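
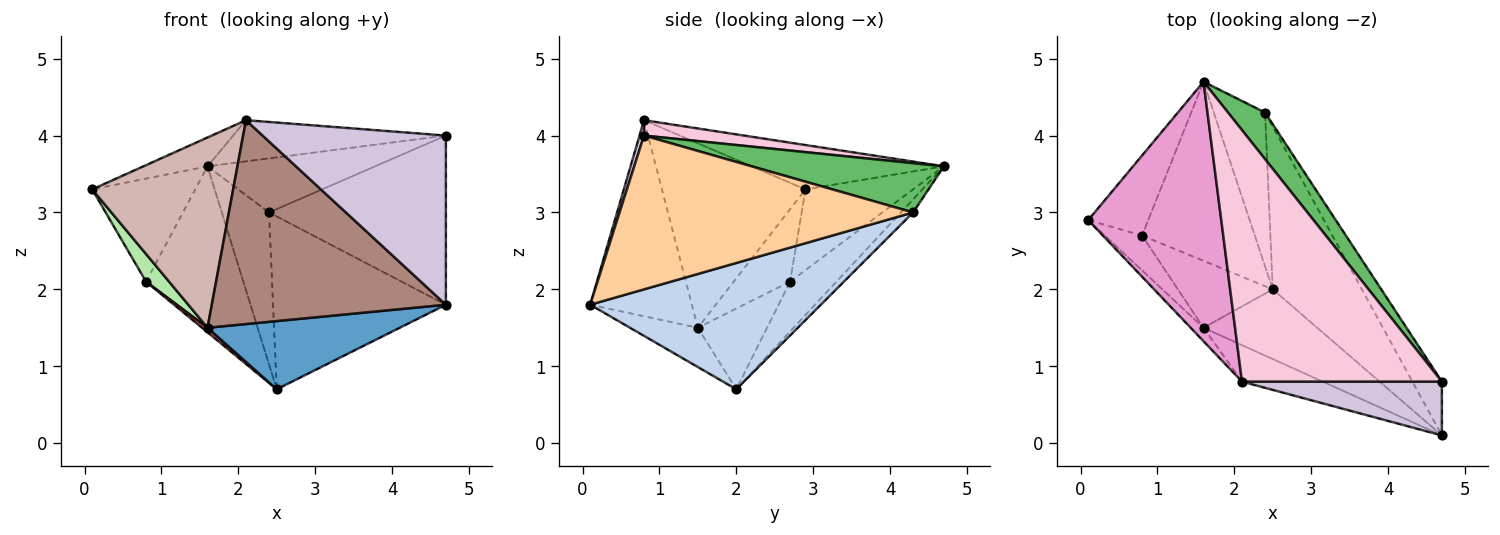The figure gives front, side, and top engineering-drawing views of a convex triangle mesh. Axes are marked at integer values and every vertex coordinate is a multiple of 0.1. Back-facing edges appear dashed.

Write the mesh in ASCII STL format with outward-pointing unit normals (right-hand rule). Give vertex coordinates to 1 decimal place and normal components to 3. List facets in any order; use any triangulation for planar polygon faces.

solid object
 facet normal -0.240 -0.679 -0.694
  outer loop
   vertex 1.6 1.5 1.5
   vertex 2.5 2.0 0.7
   vertex 4.7 0.1 1.8
  endloop
 endfacet
 facet normal 0.697 0.522 -0.492
  outer loop
   vertex 2.4 4.3 3.0
   vertex 4.7 0.1 1.8
   vertex 2.5 2.0 0.7
  endloop
 endfacet
 facet normal -0.179 0.692 -0.700
  outer loop
   vertex 2.4 4.3 3.0
   vertex 2.5 2.0 0.7
   vertex 1.6 4.7 3.6
  endloop
 endfacet
 facet normal 0.845 0.509 -0.162
  outer loop
   vertex 2.4 4.3 3.0
   vertex 4.7 0.8 4.0
   vertex 4.7 0.1 1.8
  endloop
 endfacet
 facet normal 0.656 0.572 0.493
  outer loop
   vertex 2.4 4.3 3.0
   vertex 1.6 4.7 3.6
   vertex 4.7 0.8 4.0
  endloop
 endfacet
 facet normal -0.835 -0.342 -0.430
  outer loop
   vertex 0.8 2.7 2.1
   vertex 1.6 1.5 1.5
   vertex 0.1 2.9 3.3
  endloop
 endfacet
 facet normal -0.647 -0.051 -0.760
  outer loop
   vertex 0.8 2.7 2.1
   vertex 2.5 2.0 0.7
   vertex 1.6 1.5 1.5
  endloop
 endfacet
 facet normal -0.637 0.609 -0.473
  outer loop
   vertex 0.8 2.7 2.1
   vertex 0.1 2.9 3.3
   vertex 1.6 4.7 3.6
  endloop
 endfacet
 facet normal -0.308 0.647 -0.698
  outer loop
   vertex 0.8 2.7 2.1
   vertex 1.6 4.7 3.6
   vertex 2.5 2.0 0.7
  endloop
 endfacet
 facet normal 0.023 -0.953 0.303
  outer loop
   vertex 2.1 0.8 4.2
   vertex 4.7 0.1 1.8
   vertex 4.7 0.8 4.0
  endloop
 endfacet
 facet normal -0.393 -0.905 -0.162
  outer loop
   vertex 2.1 0.8 4.2
   vertex 1.6 1.5 1.5
   vertex 4.7 0.1 1.8
  endloop
 endfacet
 facet normal -0.713 -0.700 -0.049
  outer loop
   vertex 2.1 0.8 4.2
   vertex 0.1 2.9 3.3
   vertex 1.6 1.5 1.5
  endloop
 endfacet
 facet normal -0.314 0.105 0.943
  outer loop
   vertex 2.1 0.8 4.2
   vertex 1.6 4.7 3.6
   vertex 0.1 2.9 3.3
  endloop
 endfacet
 facet normal 0.076 0.161 0.984
  outer loop
   vertex 2.1 0.8 4.2
   vertex 4.7 0.8 4.0
   vertex 1.6 4.7 3.6
  endloop
 endfacet
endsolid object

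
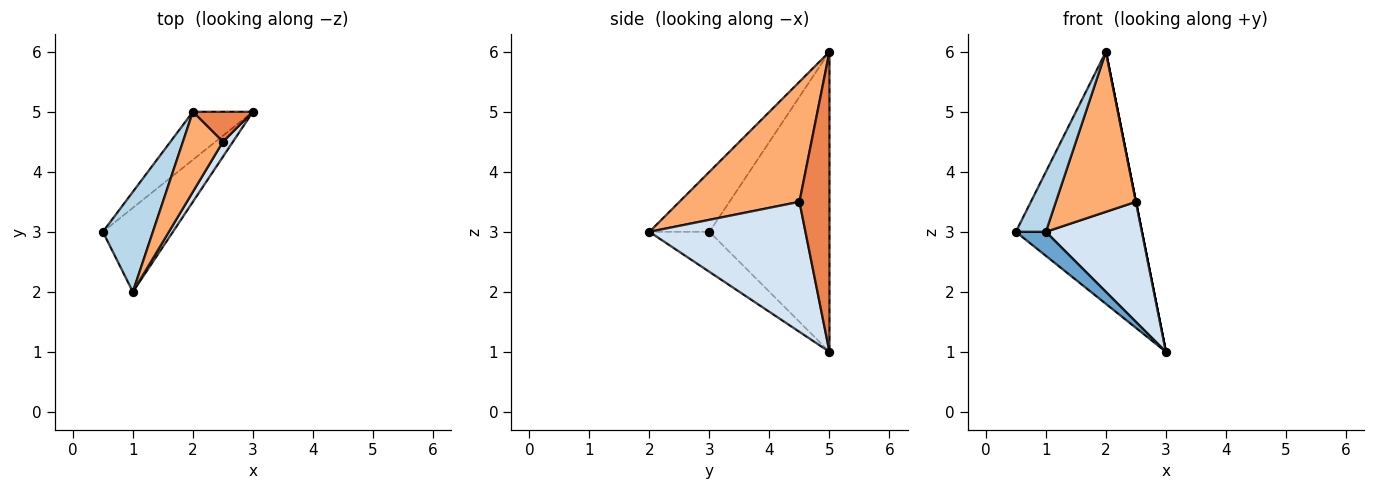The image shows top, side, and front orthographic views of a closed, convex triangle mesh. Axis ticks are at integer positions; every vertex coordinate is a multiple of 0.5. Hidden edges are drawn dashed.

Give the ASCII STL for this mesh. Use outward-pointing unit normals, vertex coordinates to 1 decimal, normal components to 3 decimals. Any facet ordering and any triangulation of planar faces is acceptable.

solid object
 facet normal -0.482 -0.241 -0.843
  outer loop
   vertex 1.0 2.0 3.0
   vertex 0.5 3.0 3.0
   vertex 3.0 5.0 1.0
  endloop
 endfacet
 facet normal -0.683 0.717 -0.137
  outer loop
   vertex 2.0 5.0 6.0
   vertex 3.0 5.0 1.0
   vertex 0.5 3.0 3.0
  endloop
 endfacet
 facet normal -0.717 -0.359 0.598
  outer loop
   vertex 2.0 5.0 6.0
   vertex 0.5 3.0 3.0
   vertex 1.0 2.0 3.0
  endloop
 endfacet
 facet normal 0.850 -0.523 0.065
  outer loop
   vertex 2.5 4.5 3.5
   vertex 1.0 2.0 3.0
   vertex 3.0 5.0 1.0
  endloop
 endfacet
 facet normal 0.981 0.000 0.196
  outer loop
   vertex 2.5 4.5 3.5
   vertex 3.0 5.0 1.0
   vertex 2.0 5.0 6.0
  endloop
 endfacet
 facet normal 0.802 -0.535 0.267
  outer loop
   vertex 2.5 4.5 3.5
   vertex 2.0 5.0 6.0
   vertex 1.0 2.0 3.0
  endloop
 endfacet
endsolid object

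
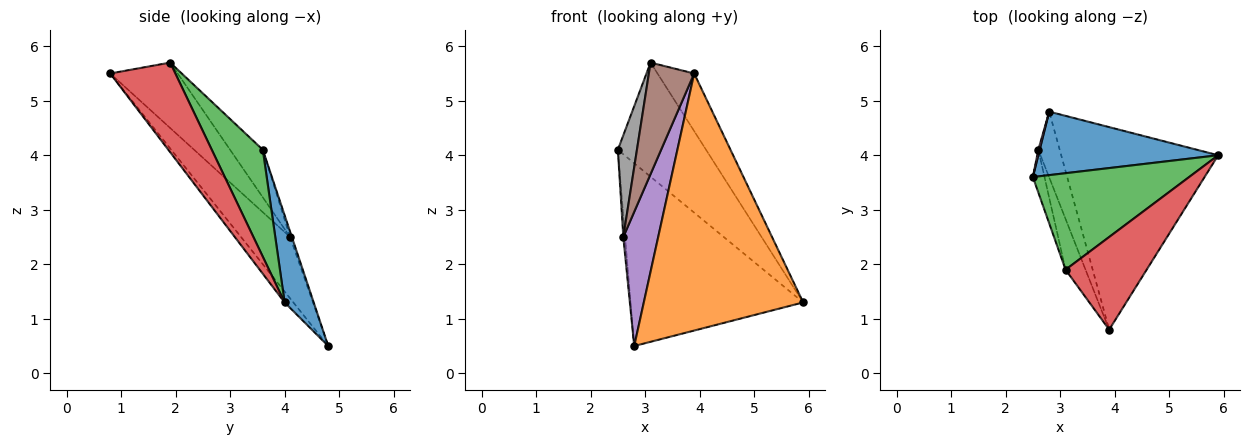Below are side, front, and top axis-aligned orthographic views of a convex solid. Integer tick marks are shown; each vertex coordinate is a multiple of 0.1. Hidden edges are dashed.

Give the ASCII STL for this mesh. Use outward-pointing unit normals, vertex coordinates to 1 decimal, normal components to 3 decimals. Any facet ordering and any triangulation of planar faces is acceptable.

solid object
 facet normal 0.157 0.933 0.324
  outer loop
   vertex 2.8 4.8 0.5
   vertex 2.5 3.6 4.1
   vertex 5.9 4.0 1.3
  endloop
 endfacet
 facet normal -0.043 -0.785 -0.618
  outer loop
   vertex 2.8 4.8 0.5
   vertex 5.9 4.0 1.3
   vertex 3.9 0.8 5.5
  endloop
 endfacet
 facet normal 0.404 0.698 0.591
  outer loop
   vertex 3.1 1.9 5.7
   vertex 5.9 4.0 1.3
   vertex 2.5 3.6 4.1
  endloop
 endfacet
 facet normal 0.684 0.385 0.619
  outer loop
   vertex 3.1 1.9 5.7
   vertex 3.9 0.8 5.5
   vertex 5.9 4.0 1.3
  endloop
 endfacet
 facet normal -0.784 -0.557 -0.273
  outer loop
   vertex 2.6 4.1 2.5
   vertex 2.8 4.8 0.5
   vertex 3.9 0.8 5.5
  endloop
 endfacet
 facet normal -0.805 -0.540 -0.246
  outer loop
   vertex 2.6 4.1 2.5
   vertex 3.9 0.8 5.5
   vertex 3.1 1.9 5.7
  endloop
 endfacet
 facet normal -0.696 0.696 0.174
  outer loop
   vertex 2.6 4.1 2.5
   vertex 2.5 3.6 4.1
   vertex 2.8 4.8 0.5
  endloop
 endfacet
 facet normal -0.845 -0.493 -0.207
  outer loop
   vertex 2.6 4.1 2.5
   vertex 3.1 1.9 5.7
   vertex 2.5 3.6 4.1
  endloop
 endfacet
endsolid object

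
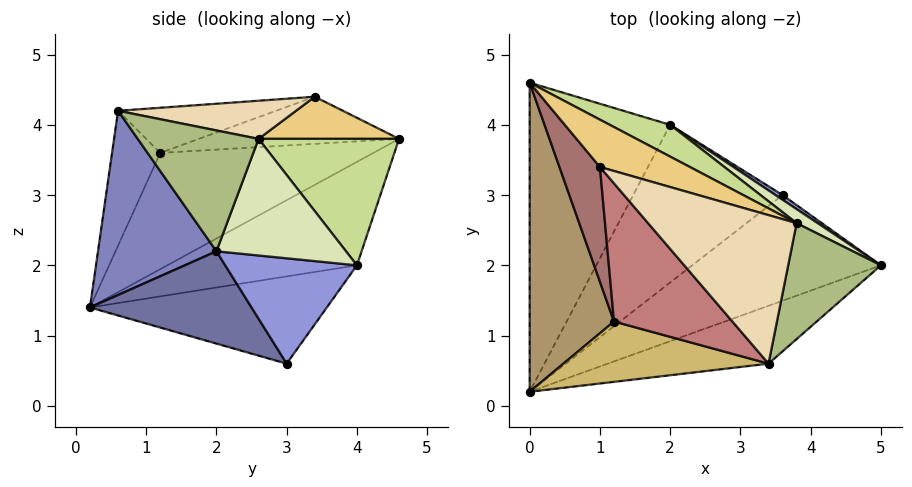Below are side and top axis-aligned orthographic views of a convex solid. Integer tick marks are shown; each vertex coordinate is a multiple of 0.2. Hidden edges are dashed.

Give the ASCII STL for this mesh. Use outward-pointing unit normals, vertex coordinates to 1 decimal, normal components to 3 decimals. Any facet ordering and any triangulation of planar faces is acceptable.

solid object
 facet normal 0.340 -0.635 -0.694
  outer loop
   vertex 3.6 3.0 0.6
   vertex 5.0 2.0 2.2
   vertex 0.0 0.2 1.4
  endloop
 endfacet
 facet normal 0.366 -0.874 -0.319
  outer loop
   vertex 3.4 0.6 4.2
   vertex 0.0 0.2 1.4
   vertex 5.0 2.0 2.2
  endloop
 endfacet
 facet normal 0.553 0.833 0.037
  outer loop
   vertex 2.0 4.0 2.0
   vertex 5.0 2.0 2.2
   vertex 3.6 3.0 0.6
  endloop
 endfacet
 facet normal -0.543 0.402 -0.737
  outer loop
   vertex 2.0 4.0 2.0
   vertex 0.0 0.2 1.4
   vertex 0.0 4.6 3.8
  endloop
 endfacet
 facet normal -0.468 0.373 -0.801
  outer loop
   vertex 2.0 4.0 2.0
   vertex 3.6 3.0 0.6
   vertex 0.0 0.2 1.4
  endloop
 endfacet
 facet normal 0.793 -0.037 0.608
  outer loop
   vertex 3.8 2.6 3.8
   vertex 3.4 0.6 4.2
   vertex 5.0 2.0 2.2
  endloop
 endfacet
 facet normal 0.455 0.864 0.217
  outer loop
   vertex 3.8 2.6 3.8
   vertex 2.0 4.0 2.0
   vertex 0.0 4.6 3.8
  endloop
 endfacet
 facet normal 0.547 0.831 0.099
  outer loop
   vertex 3.8 2.6 3.8
   vertex 5.0 2.0 2.2
   vertex 2.0 4.0 2.0
  endloop
 endfacet
 facet normal -0.771 -0.305 0.559
  outer loop
   vertex 1.2 1.2 3.6
   vertex 0.0 4.6 3.8
   vertex 0.0 0.2 1.4
  endloop
 endfacet
 facet normal -0.355 -0.763 0.540
  outer loop
   vertex 1.2 1.2 3.6
   vertex 0.0 0.2 1.4
   vertex 3.4 0.6 4.2
  endloop
 endfacet
 facet normal 0.330 0.628 0.705
  outer loop
   vertex 1.0 3.4 4.4
   vertex 3.8 2.6 3.8
   vertex 0.0 4.6 3.8
  endloop
 endfacet
 facet normal 0.246 0.143 0.959
  outer loop
   vertex 1.0 3.4 4.4
   vertex 3.4 0.6 4.2
   vertex 3.8 2.6 3.8
  endloop
 endfacet
 facet normal -0.725 -0.293 0.623
  outer loop
   vertex 1.0 3.4 4.4
   vertex 0.0 4.6 3.8
   vertex 1.2 1.2 3.6
  endloop
 endfacet
 facet normal -0.334 -0.349 0.876
  outer loop
   vertex 1.0 3.4 4.4
   vertex 1.2 1.2 3.6
   vertex 3.4 0.6 4.2
  endloop
 endfacet
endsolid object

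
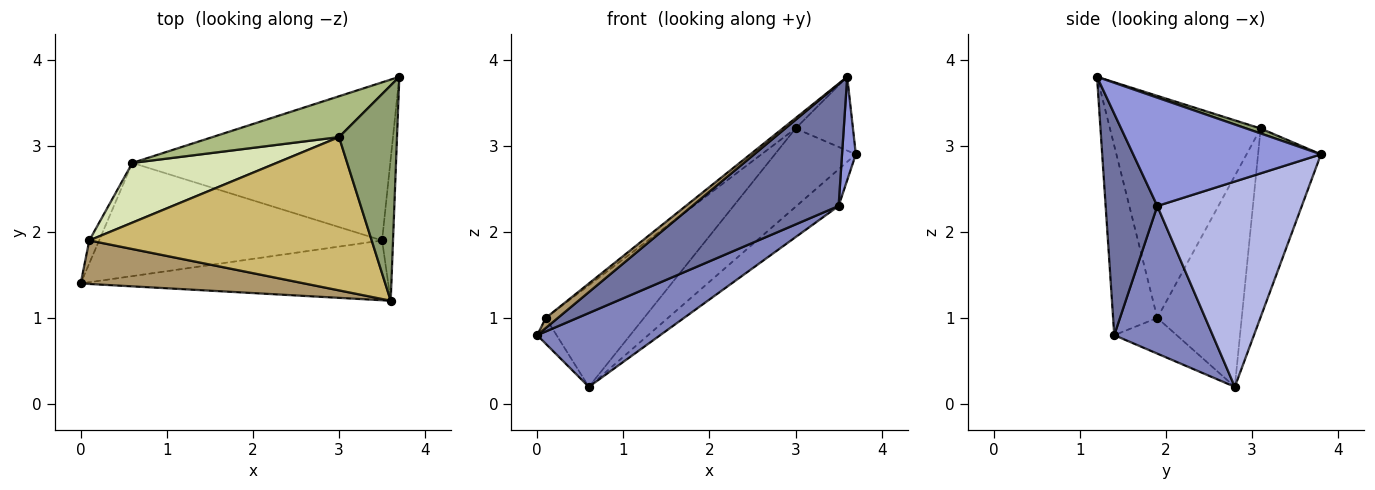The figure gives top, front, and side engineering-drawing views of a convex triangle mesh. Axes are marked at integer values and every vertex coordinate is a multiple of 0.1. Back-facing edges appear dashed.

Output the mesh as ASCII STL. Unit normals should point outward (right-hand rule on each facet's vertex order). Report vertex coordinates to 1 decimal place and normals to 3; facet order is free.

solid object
 facet normal 0.302 -0.856 -0.420
  outer loop
   vertex 3.5 1.9 2.3
   vertex 3.6 1.2 3.8
   vertex 0.0 1.4 0.8
  endloop
 endfacet
 facet normal 0.400 -0.501 -0.768
  outer loop
   vertex 3.5 1.9 2.3
   vertex 0.0 1.4 0.8
   vertex 0.6 2.8 0.2
  endloop
 endfacet
 facet normal 0.992 -0.073 -0.100
  outer loop
   vertex 3.5 1.9 2.3
   vertex 3.7 3.8 2.9
   vertex 3.6 1.2 3.8
  endloop
 endfacet
 facet normal 0.613 0.179 -0.770
  outer loop
   vertex 3.5 1.9 2.3
   vertex 0.6 2.8 0.2
   vertex 3.7 3.8 2.9
  endloop
 endfacet
 facet normal 0.081 0.323 0.943
  outer loop
   vertex 3.0 3.1 3.2
   vertex 3.6 1.2 3.8
   vertex 3.7 3.8 2.9
  endloop
 endfacet
 facet normal -0.567 0.730 0.381
  outer loop
   vertex 3.0 3.1 3.2
   vertex 3.7 3.8 2.9
   vertex 0.6 2.8 0.2
  endloop
 endfacet
 facet normal -0.924 0.287 -0.255
  outer loop
   vertex 0.1 1.9 1.0
   vertex 0.6 2.8 0.2
   vertex 0.0 1.4 0.8
  endloop
 endfacet
 facet normal -0.595 0.693 0.407
  outer loop
   vertex 0.1 1.9 1.0
   vertex 3.0 3.1 3.2
   vertex 0.6 2.8 0.2
  endloop
 endfacet
 facet normal -0.636 -0.173 0.752
  outer loop
   vertex 0.1 1.9 1.0
   vertex 0.0 1.4 0.8
   vertex 3.6 1.2 3.8
  endloop
 endfacet
 facet normal -0.617 0.053 0.785
  outer loop
   vertex 0.1 1.9 1.0
   vertex 3.6 1.2 3.8
   vertex 3.0 3.1 3.2
  endloop
 endfacet
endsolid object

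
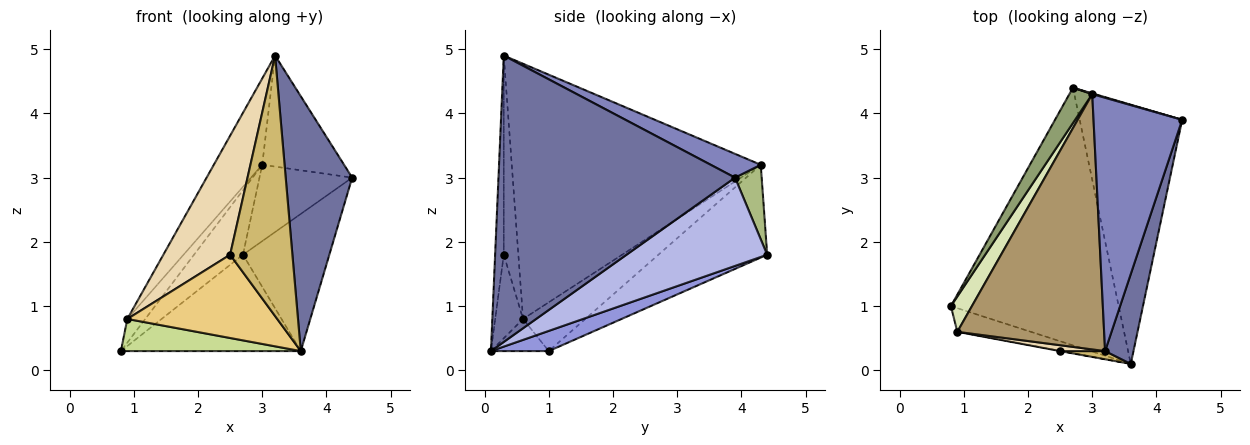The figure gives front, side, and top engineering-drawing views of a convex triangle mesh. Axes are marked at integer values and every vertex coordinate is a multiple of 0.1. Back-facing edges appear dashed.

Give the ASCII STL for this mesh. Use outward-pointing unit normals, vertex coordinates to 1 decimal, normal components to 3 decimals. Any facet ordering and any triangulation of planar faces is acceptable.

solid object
 facet normal 0.958 -0.269 0.095
  outer loop
   vertex 3.2 0.3 4.9
   vertex 3.6 0.1 0.3
   vertex 4.4 3.9 3.0
  endloop
 endfacet
 facet normal 0.238 0.390 0.889
  outer loop
   vertex 3.0 4.3 3.2
   vertex 3.2 0.3 4.9
   vertex 4.4 3.9 3.0
  endloop
 endfacet
 facet normal 0.112 0.348 -0.931
  outer loop
   vertex 2.7 4.4 1.8
   vertex 3.6 0.1 0.3
   vertex 0.8 1.0 0.3
  endloop
 endfacet
 facet normal 0.606 0.372 -0.703
  outer loop
   vertex 2.7 4.4 1.8
   vertex 4.4 3.9 3.0
   vertex 3.6 0.1 0.3
  endloop
 endfacet
 facet normal -0.890 0.400 0.219
  outer loop
   vertex 2.7 4.4 1.8
   vertex 0.8 1.0 0.3
   vertex 3.0 4.3 3.2
  endloop
 endfacet
 facet normal 0.276 0.961 0.010
  outer loop
   vertex 2.7 4.4 1.8
   vertex 3.0 4.3 3.2
   vertex 4.4 3.9 3.0
  endloop
 endfacet
 facet normal -0.251 -0.780 -0.574
  outer loop
   vertex 0.9 0.6 0.8
   vertex 0.8 1.0 0.3
   vertex 3.6 0.1 0.3
  endloop
 endfacet
 facet normal -0.888 0.256 0.382
  outer loop
   vertex 0.9 0.6 0.8
   vertex 3.0 4.3 3.2
   vertex 0.8 1.0 0.3
  endloop
 endfacet
 facet normal -0.855 0.166 0.492
  outer loop
   vertex 0.9 0.6 0.8
   vertex 3.2 0.3 4.9
   vertex 3.0 4.3 3.2
  endloop
 endfacet
 facet normal -0.138 -0.990 0.031
  outer loop
   vertex 2.5 0.3 1.8
   vertex 3.6 0.1 0.3
   vertex 3.2 0.3 4.9
  endloop
 endfacet
 facet normal -0.183 -0.983 -0.003
  outer loop
   vertex 2.5 0.3 1.8
   vertex 0.9 0.6 0.8
   vertex 3.6 0.1 0.3
  endloop
 endfacet
 facet normal -0.213 -0.976 0.048
  outer loop
   vertex 2.5 0.3 1.8
   vertex 3.2 0.3 4.9
   vertex 0.9 0.6 0.8
  endloop
 endfacet
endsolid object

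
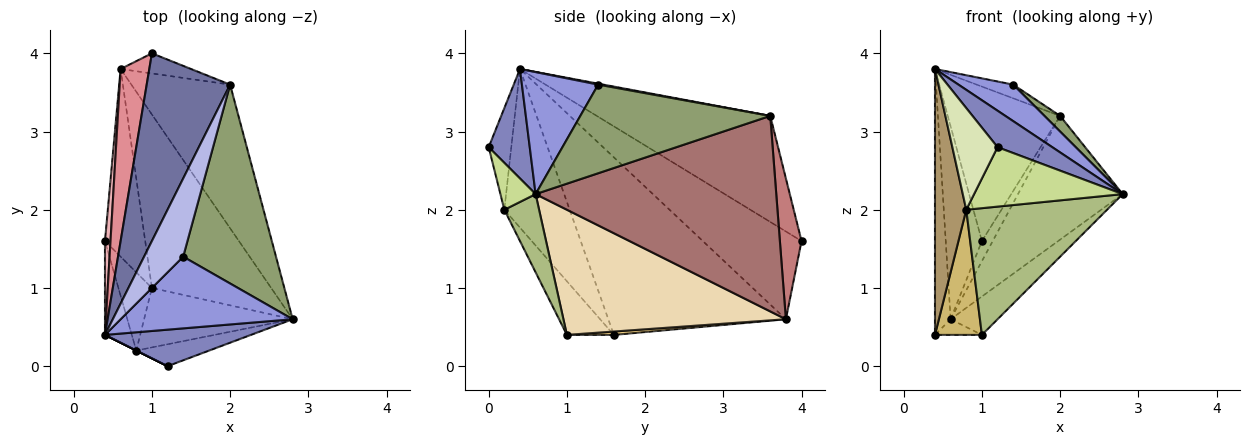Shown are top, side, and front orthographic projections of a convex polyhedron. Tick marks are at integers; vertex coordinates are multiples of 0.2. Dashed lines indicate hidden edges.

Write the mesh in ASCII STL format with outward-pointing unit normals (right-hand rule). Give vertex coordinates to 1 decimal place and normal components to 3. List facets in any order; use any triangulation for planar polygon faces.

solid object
 facet normal -0.700 0.454 0.551
  outer loop
   vertex 2.0 3.6 3.2
   vertex 1.0 4.0 1.6
   vertex 0.4 0.4 3.8
  endloop
 endfacet
 facet normal 0.469 -0.625 0.625
  outer loop
   vertex 1.2 0.0 2.8
   vertex 2.8 0.6 2.2
   vertex 0.4 0.4 3.8
  endloop
 endfacet
 facet normal 0.534 -0.384 0.753
  outer loop
   vertex 1.4 1.4 3.6
   vertex 0.4 0.4 3.8
   vertex 2.8 0.6 2.2
  endloop
 endfacet
 facet normal 0.025 0.172 0.985
  outer loop
   vertex 1.4 1.4 3.6
   vertex 2.0 3.6 3.2
   vertex 0.4 0.4 3.8
  endloop
 endfacet
 facet normal 0.690 -0.057 0.722
  outer loop
   vertex 1.4 1.4 3.6
   vertex 2.8 0.6 2.2
   vertex 2.0 3.6 3.2
  endloop
 endfacet
 facet normal 0.218 -0.884 -0.414
  outer loop
   vertex 0.8 0.2 2.0
   vertex 1.0 1.0 0.4
   vertex 2.8 0.6 2.2
  endloop
 endfacet
 facet normal 0.217 -0.916 -0.337
  outer loop
   vertex 0.8 0.2 2.0
   vertex 2.8 0.6 2.2
   vertex 1.2 0.0 2.8
  endloop
 endfacet
 facet normal -0.447 -0.894 0.000
  outer loop
   vertex 0.8 0.2 2.0
   vertex 1.2 0.0 2.8
   vertex 0.4 0.4 3.8
  endloop
 endfacet
 facet normal -0.892 -0.427 -0.151
  outer loop
   vertex 0.8 0.2 2.0
   vertex 0.4 0.4 3.8
   vertex 0.4 1.6 0.4
  endloop
 endfacet
 facet normal -0.647 -0.647 -0.404
  outer loop
   vertex 0.8 0.2 2.0
   vertex 0.4 1.6 0.4
   vertex 1.0 1.0 0.4
  endloop
 endfacet
 facet normal 0.083 0.083 -0.993
  outer loop
   vertex 0.6 3.8 0.6
   vertex 1.0 1.0 0.4
   vertex 0.4 1.6 0.4
  endloop
 endfacet
 facet normal 0.716 0.151 -0.682
  outer loop
   vertex 0.6 3.8 0.6
   vertex 2.8 0.6 2.2
   vertex 1.0 1.0 0.4
  endloop
 endfacet
 facet normal 0.832 0.362 -0.420
  outer loop
   vertex 0.6 3.8 0.6
   vertex 2.0 3.6 3.2
   vertex 2.8 0.6 2.2
  endloop
 endfacet
 facet normal 0.816 0.408 -0.408
  outer loop
   vertex 0.6 3.8 0.6
   vertex 1.0 4.0 1.6
   vertex 2.0 3.6 3.2
  endloop
 endfacet
 facet normal -0.898 0.329 0.293
  outer loop
   vertex 0.6 3.8 0.6
   vertex 0.4 0.4 3.8
   vertex 1.0 4.0 1.6
  endloop
 endfacet
 facet normal -0.996 0.088 0.031
  outer loop
   vertex 0.6 3.8 0.6
   vertex 0.4 1.6 0.4
   vertex 0.4 0.4 3.8
  endloop
 endfacet
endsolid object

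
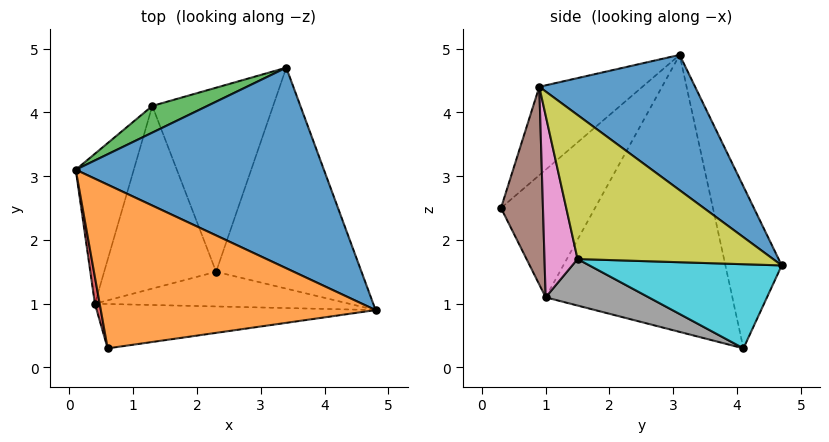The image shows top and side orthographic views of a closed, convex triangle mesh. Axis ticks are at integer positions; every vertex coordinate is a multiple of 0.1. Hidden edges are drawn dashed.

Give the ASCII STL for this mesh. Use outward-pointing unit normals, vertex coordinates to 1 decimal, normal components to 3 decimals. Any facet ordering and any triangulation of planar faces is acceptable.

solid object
 facet normal 0.370 0.636 0.678
  outer loop
   vertex 3.4 4.7 1.6
   vertex 0.1 3.1 4.9
   vertex 4.8 0.9 4.4
  endloop
 endfacet
 facet normal -0.231 -0.657 0.718
  outer loop
   vertex 0.6 0.3 2.5
   vertex 4.8 0.9 4.4
   vertex 0.1 3.1 4.9
  endloop
 endfacet
 facet normal -0.338 0.934 0.115
  outer loop
   vertex 1.3 4.1 0.3
   vertex 0.1 3.1 4.9
   vertex 3.4 4.7 1.6
  endloop
 endfacet
 facet normal -0.978 -0.206 0.037
  outer loop
   vertex 0.4 1.0 1.1
   vertex 0.6 0.3 2.5
   vertex 0.1 3.1 4.9
  endloop
 endfacet
 facet normal -0.954 0.225 -0.200
  outer loop
   vertex 0.4 1.0 1.1
   vertex 0.1 3.1 4.9
   vertex 1.3 4.1 0.3
  endloop
 endfacet
 facet normal 0.326 -0.826 -0.460
  outer loop
   vertex 0.4 1.0 1.1
   vertex 4.8 0.9 4.4
   vertex 0.6 0.3 2.5
  endloop
 endfacet
 facet normal 0.366 -0.777 -0.512
  outer loop
   vertex 2.3 1.5 1.7
   vertex 4.8 0.9 4.4
   vertex 0.4 1.0 1.1
  endloop
 endfacet
 facet normal 0.362 -0.330 -0.872
  outer loop
   vertex 2.3 1.5 1.7
   vertex 0.4 1.0 1.1
   vertex 1.3 4.1 0.3
  endloop
 endfacet
 facet normal 0.680 -0.255 -0.687
  outer loop
   vertex 2.3 1.5 1.7
   vertex 3.4 4.7 1.6
   vertex 4.8 0.9 4.4
  endloop
 endfacet
 facet normal 0.558 -0.217 -0.801
  outer loop
   vertex 2.3 1.5 1.7
   vertex 1.3 4.1 0.3
   vertex 3.4 4.7 1.6
  endloop
 endfacet
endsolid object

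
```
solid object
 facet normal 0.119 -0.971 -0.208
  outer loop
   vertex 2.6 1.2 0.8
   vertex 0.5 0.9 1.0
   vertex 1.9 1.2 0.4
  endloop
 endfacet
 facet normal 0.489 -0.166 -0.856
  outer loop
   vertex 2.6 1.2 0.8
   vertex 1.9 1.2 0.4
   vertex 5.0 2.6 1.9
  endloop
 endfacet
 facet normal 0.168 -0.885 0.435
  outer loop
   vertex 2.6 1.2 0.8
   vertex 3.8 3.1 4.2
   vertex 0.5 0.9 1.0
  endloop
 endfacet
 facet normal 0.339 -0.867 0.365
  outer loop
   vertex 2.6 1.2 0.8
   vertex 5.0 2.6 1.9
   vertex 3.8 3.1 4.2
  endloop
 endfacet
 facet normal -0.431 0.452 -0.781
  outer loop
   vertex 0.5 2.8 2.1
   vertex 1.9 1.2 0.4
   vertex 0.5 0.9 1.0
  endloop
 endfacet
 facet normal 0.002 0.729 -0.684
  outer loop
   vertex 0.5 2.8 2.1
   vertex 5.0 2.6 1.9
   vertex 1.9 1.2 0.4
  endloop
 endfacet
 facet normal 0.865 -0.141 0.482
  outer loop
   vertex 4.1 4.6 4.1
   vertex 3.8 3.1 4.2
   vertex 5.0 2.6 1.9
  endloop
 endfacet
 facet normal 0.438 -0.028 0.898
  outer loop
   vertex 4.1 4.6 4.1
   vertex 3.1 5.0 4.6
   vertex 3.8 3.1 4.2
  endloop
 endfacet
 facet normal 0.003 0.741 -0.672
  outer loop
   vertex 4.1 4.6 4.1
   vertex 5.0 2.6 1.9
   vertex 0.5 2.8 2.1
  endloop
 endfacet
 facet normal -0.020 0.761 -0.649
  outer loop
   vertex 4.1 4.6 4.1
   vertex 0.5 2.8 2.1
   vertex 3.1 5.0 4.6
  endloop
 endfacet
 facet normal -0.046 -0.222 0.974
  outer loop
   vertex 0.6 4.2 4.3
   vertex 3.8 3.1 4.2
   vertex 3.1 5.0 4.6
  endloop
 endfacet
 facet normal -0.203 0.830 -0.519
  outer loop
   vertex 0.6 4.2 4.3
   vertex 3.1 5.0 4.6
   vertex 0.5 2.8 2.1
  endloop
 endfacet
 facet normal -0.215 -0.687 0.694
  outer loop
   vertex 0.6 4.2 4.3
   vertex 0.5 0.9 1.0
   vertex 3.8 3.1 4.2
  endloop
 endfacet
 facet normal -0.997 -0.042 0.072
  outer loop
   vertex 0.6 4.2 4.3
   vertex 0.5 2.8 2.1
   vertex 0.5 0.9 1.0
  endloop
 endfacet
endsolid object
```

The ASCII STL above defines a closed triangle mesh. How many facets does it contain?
14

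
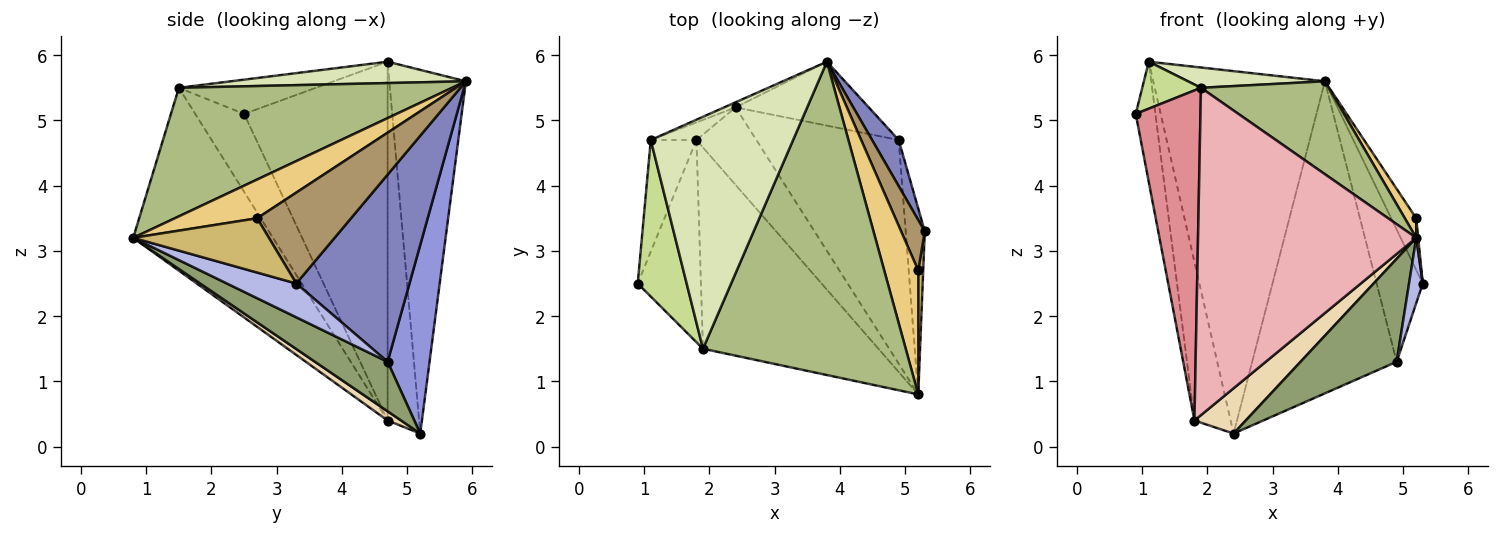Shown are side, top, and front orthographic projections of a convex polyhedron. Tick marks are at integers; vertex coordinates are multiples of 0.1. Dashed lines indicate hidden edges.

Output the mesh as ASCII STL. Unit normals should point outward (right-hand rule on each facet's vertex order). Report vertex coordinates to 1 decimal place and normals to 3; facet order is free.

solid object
 facet normal -0.407 0.913 -0.013
  outer loop
   vertex 1.1 4.7 5.9
   vertex 3.8 5.9 5.6
   vertex 2.4 5.2 0.2
  endloop
 endfacet
 facet normal 0.918 0.374 0.130
  outer loop
   vertex 4.9 4.7 1.3
   vertex 3.8 5.9 5.6
   vertex 5.3 3.3 2.5
  endloop
 endfacet
 facet normal 0.273 0.942 -0.193
  outer loop
   vertex 4.9 4.7 1.3
   vertex 2.4 5.2 0.2
   vertex 3.8 5.9 5.6
  endloop
 endfacet
 facet normal 0.858 -0.170 -0.484
  outer loop
   vertex 4.9 4.7 1.3
   vertex 5.3 3.3 2.5
   vertex 5.2 0.8 3.2
  endloop
 endfacet
 facet normal 0.301 -0.399 -0.866
  outer loop
   vertex 4.9 4.7 1.3
   vertex 5.2 0.8 3.2
   vertex 2.4 5.2 0.2
  endloop
 endfacet
 facet normal 0.519 -0.243 0.819
  outer loop
   vertex 1.9 1.5 5.5
   vertex 5.2 0.8 3.2
   vertex 3.8 5.9 5.6
  endloop
 endfacet
 facet normal -0.557 -0.239 0.796
  outer loop
   vertex 1.9 1.5 5.5
   vertex 1.1 4.7 5.9
   vertex 0.9 2.5 5.1
  endloop
 endfacet
 facet normal 0.148 -0.086 0.985
  outer loop
   vertex 1.9 1.5 5.5
   vertex 3.8 5.9 5.6
   vertex 1.1 4.7 5.9
  endloop
 endfacet
 facet normal 0.937 0.250 0.244
  outer loop
   vertex 5.2 2.7 3.5
   vertex 5.3 3.3 2.5
   vertex 3.8 5.9 5.6
  endloop
 endfacet
 facet normal 0.996 -0.014 0.091
  outer loop
   vertex 5.2 2.7 3.5
   vertex 5.2 0.8 3.2
   vertex 5.3 3.3 2.5
  endloop
 endfacet
 facet normal 0.747 -0.104 0.656
  outer loop
   vertex 5.2 2.7 3.5
   vertex 3.8 5.9 5.6
   vertex 5.2 0.8 3.2
  endloop
 endfacet
 facet normal 0.131 -0.500 -0.856
  outer loop
   vertex 1.8 4.7 0.4
   vertex 2.4 5.2 0.2
   vertex 5.2 0.8 3.2
  endloop
 endfacet
 facet normal -0.983 0.135 -0.125
  outer loop
   vertex 1.8 4.7 0.4
   vertex 0.9 2.5 5.1
   vertex 1.1 4.7 5.9
  endloop
 endfacet
 facet normal -0.654 0.752 -0.083
  outer loop
   vertex 1.8 4.7 0.4
   vertex 1.1 4.7 5.9
   vertex 2.4 5.2 0.2
  endloop
 endfacet
 facet normal -0.541 -0.717 -0.439
  outer loop
   vertex 1.8 4.7 0.4
   vertex 1.9 1.5 5.5
   vertex 0.9 2.5 5.1
  endloop
 endfacet
 facet normal -0.479 -0.748 -0.460
  outer loop
   vertex 1.8 4.7 0.4
   vertex 5.2 0.8 3.2
   vertex 1.9 1.5 5.5
  endloop
 endfacet
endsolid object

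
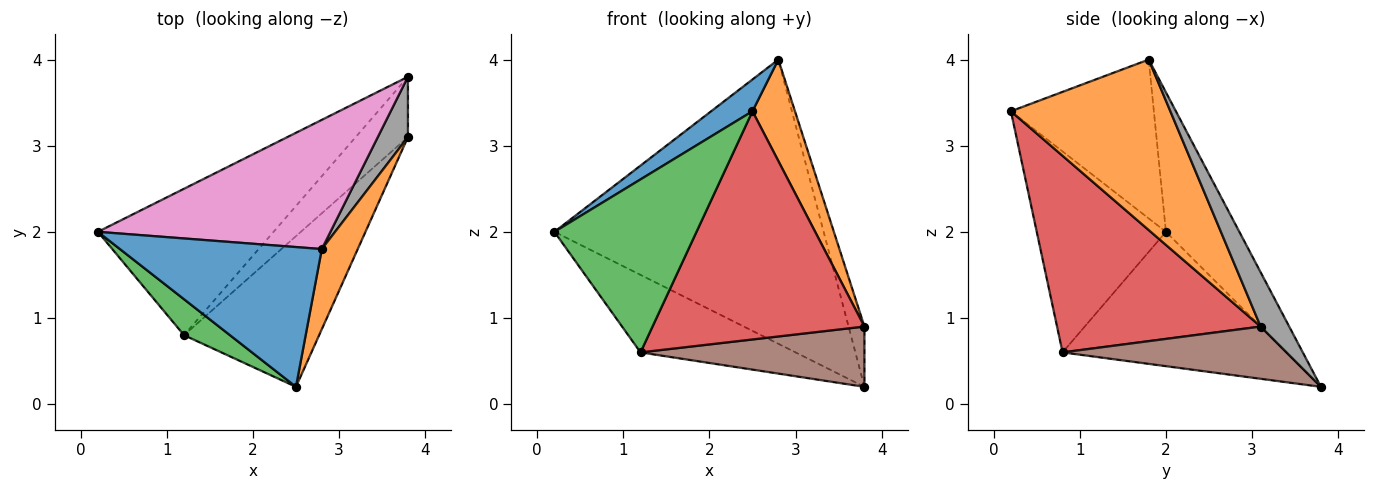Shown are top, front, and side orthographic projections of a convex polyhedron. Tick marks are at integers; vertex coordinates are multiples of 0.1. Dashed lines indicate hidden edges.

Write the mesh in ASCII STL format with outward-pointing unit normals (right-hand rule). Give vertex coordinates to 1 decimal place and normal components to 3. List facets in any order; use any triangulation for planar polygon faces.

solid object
 facet normal -0.609 -0.176 0.774
  outer loop
   vertex 2.8 1.8 4.0
   vertex 0.2 2.0 2.0
   vertex 2.5 0.2 3.4
  endloop
 endfacet
 facet normal 0.947 -0.252 0.200
  outer loop
   vertex 2.8 1.8 4.0
   vertex 2.5 0.2 3.4
   vertex 3.8 3.1 0.9
  endloop
 endfacet
 facet normal -0.665 -0.731 0.152
  outer loop
   vertex 1.2 0.8 0.6
   vertex 2.5 0.2 3.4
   vertex 0.2 2.0 2.0
  endloop
 endfacet
 facet normal 0.626 -0.651 -0.430
  outer loop
   vertex 1.2 0.8 0.6
   vertex 3.8 3.1 0.9
   vertex 2.5 0.2 3.4
  endloop
 endfacet
 facet normal -0.560 0.388 -0.732
  outer loop
   vertex 3.8 3.8 0.2
   vertex 1.2 0.8 0.6
   vertex 0.2 2.0 2.0
  endloop
 endfacet
 facet normal 0.577 -0.577 -0.577
  outer loop
   vertex 3.8 3.8 0.2
   vertex 3.8 3.1 0.9
   vertex 1.2 0.8 0.6
  endloop
 endfacet
 facet normal -0.241 0.884 0.402
  outer loop
   vertex 3.8 3.8 0.2
   vertex 0.2 2.0 2.0
   vertex 2.8 1.8 4.0
  endloop
 endfacet
 facet normal 0.786 0.437 0.437
  outer loop
   vertex 3.8 3.8 0.2
   vertex 2.8 1.8 4.0
   vertex 3.8 3.1 0.9
  endloop
 endfacet
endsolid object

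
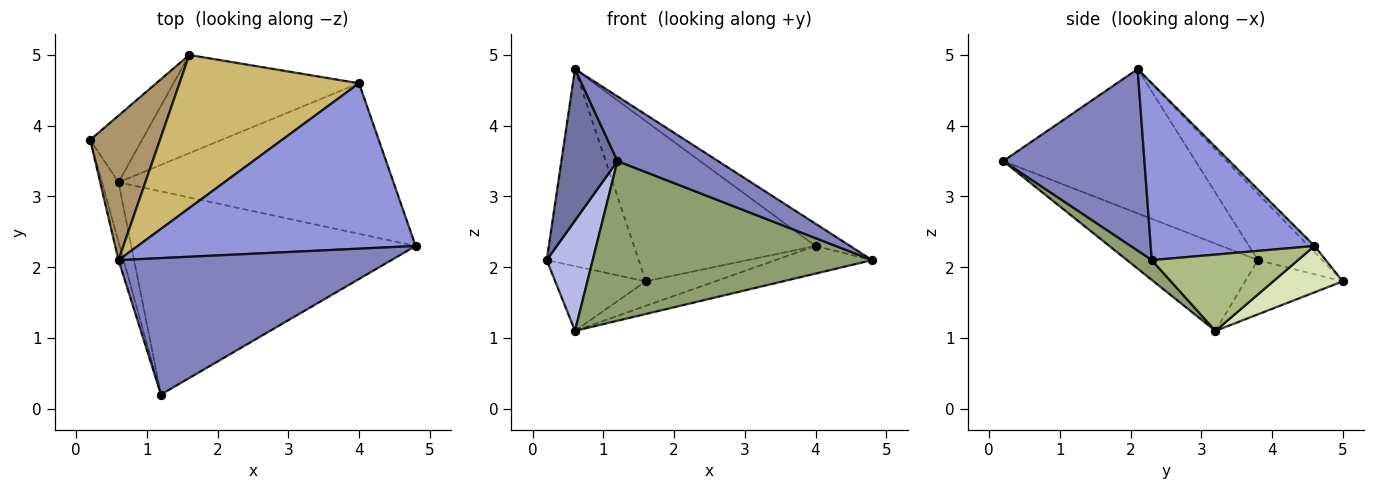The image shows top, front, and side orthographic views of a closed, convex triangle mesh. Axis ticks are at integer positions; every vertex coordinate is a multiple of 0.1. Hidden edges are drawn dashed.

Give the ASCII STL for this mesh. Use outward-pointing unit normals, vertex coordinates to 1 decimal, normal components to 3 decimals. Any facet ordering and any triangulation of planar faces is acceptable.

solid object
 facet normal -0.959 -0.280 -0.034
  outer loop
   vertex 0.6 2.1 4.8
   vertex 0.2 3.8 2.1
   vertex 1.2 0.2 3.5
  endloop
 endfacet
 facet normal 0.515 -0.367 0.774
  outer loop
   vertex 0.6 2.1 4.8
   vertex 1.2 0.2 3.5
   vertex 4.8 2.3 2.1
  endloop
 endfacet
 facet normal 0.534 0.113 0.838
  outer loop
   vertex 4.0 4.6 2.3
   vertex 0.6 2.1 4.8
   vertex 4.8 2.3 2.1
  endloop
 endfacet
 facet normal -0.929 -0.326 -0.176
  outer loop
   vertex 0.6 3.2 1.1
   vertex 1.2 0.2 3.5
   vertex 0.2 3.8 2.1
  endloop
 endfacet
 facet normal 0.055 -0.617 -0.785
  outer loop
   vertex 0.6 3.2 1.1
   vertex 4.8 2.3 2.1
   vertex 1.2 0.2 3.5
  endloop
 endfacet
 facet normal 0.263 0.174 -0.949
  outer loop
   vertex 0.6 3.2 1.1
   vertex 4.0 4.6 2.3
   vertex 4.8 2.3 2.1
  endloop
 endfacet
 facet normal -0.600 0.557 -0.574
  outer loop
   vertex 1.6 5.0 1.8
   vertex 0.6 3.2 1.1
   vertex 0.2 3.8 2.1
  endloop
 endfacet
 facet normal 0.236 0.236 -0.943
  outer loop
   vertex 1.6 5.0 1.8
   vertex 4.0 4.6 2.3
   vertex 0.6 3.2 1.1
  endloop
 endfacet
 facet normal -0.492 0.702 0.515
  outer loop
   vertex 1.6 5.0 1.8
   vertex 0.2 3.8 2.1
   vertex 0.6 2.1 4.8
  endloop
 endfacet
 facet normal -0.023 0.723 0.691
  outer loop
   vertex 1.6 5.0 1.8
   vertex 0.6 2.1 4.8
   vertex 4.0 4.6 2.3
  endloop
 endfacet
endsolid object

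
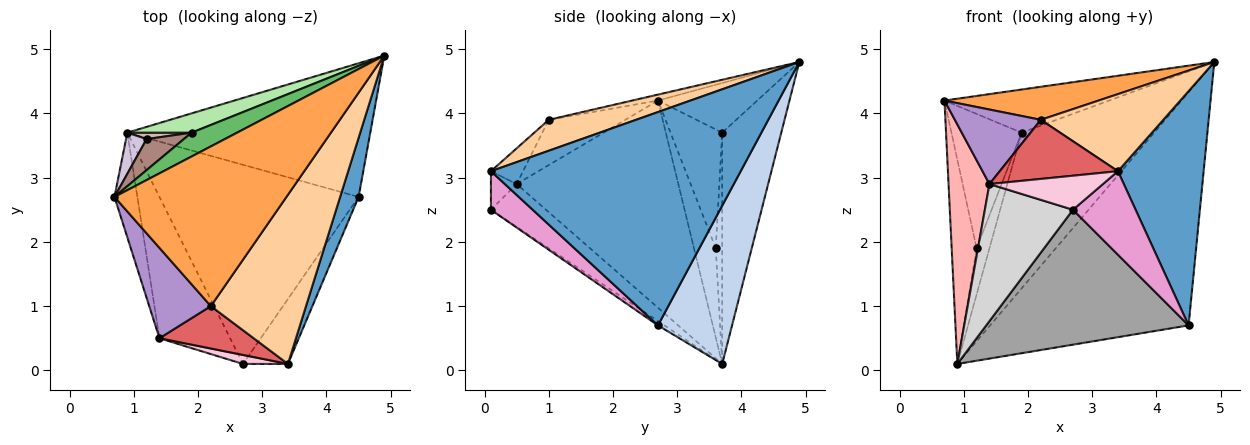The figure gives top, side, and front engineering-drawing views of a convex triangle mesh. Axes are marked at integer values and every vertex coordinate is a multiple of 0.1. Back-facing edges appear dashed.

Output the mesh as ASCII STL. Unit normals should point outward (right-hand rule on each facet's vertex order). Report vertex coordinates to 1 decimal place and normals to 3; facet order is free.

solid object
 facet normal 0.943 -0.323 0.082
  outer loop
   vertex 4.5 2.7 0.7
   vertex 4.9 4.9 4.8
   vertex 3.4 0.1 3.1
  endloop
 endfacet
 facet normal 0.308 0.825 -0.473
  outer loop
   vertex 4.5 2.7 0.7
   vertex 0.9 3.7 0.1
   vertex 4.9 4.9 4.8
  endloop
 endfacet
 facet normal -0.034 -0.202 0.979
  outer loop
   vertex 2.2 1.0 3.9
   vertex 4.9 4.9 4.8
   vertex 0.7 2.7 4.2
  endloop
 endfacet
 facet normal 0.284 -0.398 0.873
  outer loop
   vertex 2.2 1.0 3.9
   vertex 3.4 0.1 3.1
   vertex 4.9 4.9 4.8
  endloop
 endfacet
 facet normal -0.467 0.774 0.428
  outer loop
   vertex 1.9 3.7 3.7
   vertex 0.7 2.7 4.2
   vertex 4.9 4.9 4.8
  endloop
 endfacet
 facet normal -0.404 0.908 0.112
  outer loop
   vertex 1.9 3.7 3.7
   vertex 4.9 4.9 4.8
   vertex 0.9 3.7 0.1
  endloop
 endfacet
 facet normal -0.216 -0.793 0.569
  outer loop
   vertex 1.4 0.5 2.9
   vertex 3.4 0.1 3.1
   vertex 2.2 1.0 3.9
  endloop
 endfacet
 facet normal -0.964 -0.244 -0.106
  outer loop
   vertex 1.4 0.5 2.9
   vertex 0.7 2.7 4.2
   vertex 0.9 3.7 0.1
  endloop
 endfacet
 facet normal -0.493 -0.554 0.671
  outer loop
   vertex 1.4 0.5 2.9
   vertex 2.2 1.0 3.9
   vertex 0.7 2.7 4.2
  endloop
 endfacet
 facet normal -0.651 0.744 0.150
  outer loop
   vertex 1.2 3.6 1.9
   vertex 0.9 3.7 0.1
   vertex 0.7 2.7 4.2
  endloop
 endfacet
 facet normal -0.583 0.791 0.183
  outer loop
   vertex 1.2 3.6 1.9
   vertex 0.7 2.7 4.2
   vertex 1.9 3.7 3.7
  endloop
 endfacet
 facet normal -0.444 0.888 0.123
  outer loop
   vertex 1.2 3.6 1.9
   vertex 1.9 3.7 3.7
   vertex 0.9 3.7 0.1
  endloop
 endfacet
 facet normal 0.466 -0.699 -0.543
  outer loop
   vertex 2.7 0.1 2.5
   vertex 4.5 2.7 0.7
   vertex 3.4 0.1 3.1
  endloop
 endfacet
 facet normal -0.214 -0.944 0.249
  outer loop
   vertex 2.7 0.1 2.5
   vertex 3.4 0.1 3.1
   vertex 1.4 0.5 2.9
  endloop
 endfacet
 facet normal -0.018 -0.561 -0.828
  outer loop
   vertex 2.7 0.1 2.5
   vertex 0.9 3.7 0.1
   vertex 4.5 2.7 0.7
  endloop
 endfacet
 facet normal -0.399 -0.638 -0.658
  outer loop
   vertex 2.7 0.1 2.5
   vertex 1.4 0.5 2.9
   vertex 0.9 3.7 0.1
  endloop
 endfacet
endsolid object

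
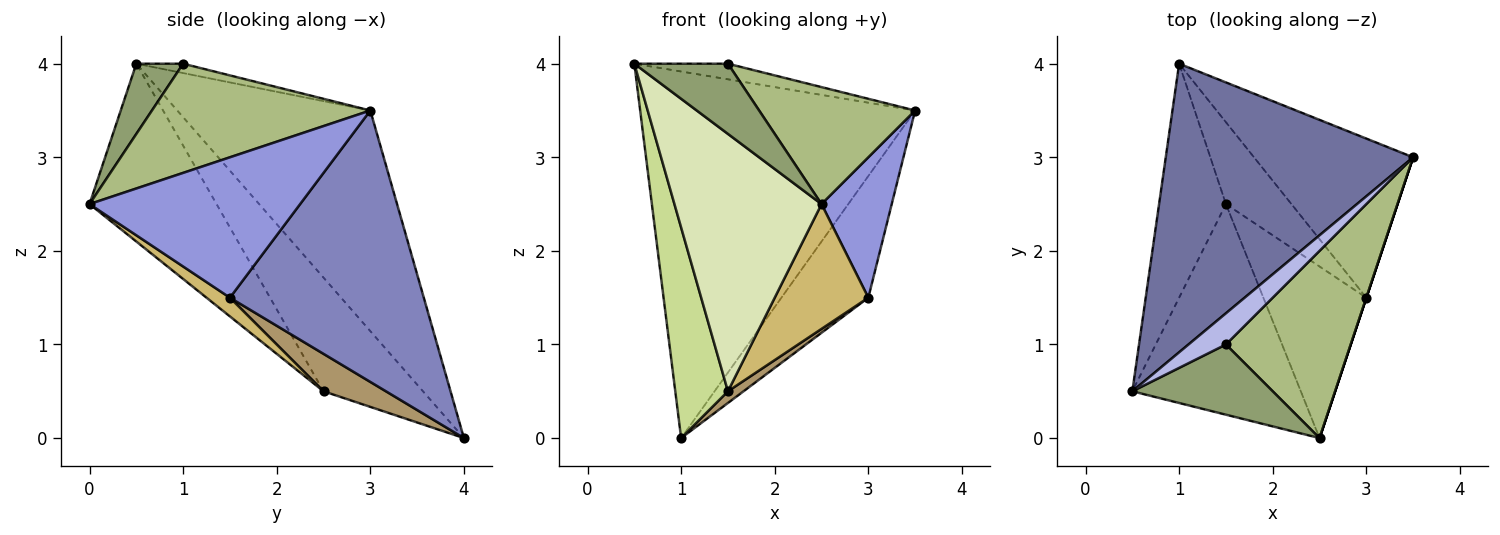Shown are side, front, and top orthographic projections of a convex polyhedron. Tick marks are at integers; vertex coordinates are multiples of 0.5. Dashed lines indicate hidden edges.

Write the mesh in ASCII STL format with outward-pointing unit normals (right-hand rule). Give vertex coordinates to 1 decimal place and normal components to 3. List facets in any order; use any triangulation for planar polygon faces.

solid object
 facet normal -0.483 0.688 0.542
  outer loop
   vertex 1.0 4.0 0.0
   vertex 0.5 0.5 4.0
   vertex 3.5 3.0 3.5
  endloop
 endfacet
 facet normal 0.805 0.361 -0.472
  outer loop
   vertex 3.0 1.5 1.5
   vertex 1.0 4.0 0.0
   vertex 3.5 3.0 3.5
  endloop
 endfacet
 facet normal 0.949 -0.316 0.000
  outer loop
   vertex 3.0 1.5 1.5
   vertex 3.5 3.0 3.5
   vertex 2.5 0.0 2.5
  endloop
 endfacet
 facet normal -0.218 0.436 0.873
  outer loop
   vertex 1.5 1.0 4.0
   vertex 3.5 3.0 3.5
   vertex 0.5 0.5 4.0
  endloop
 endfacet
 facet normal 0.333 -0.667 0.667
  outer loop
   vertex 1.5 1.0 4.0
   vertex 0.5 0.5 4.0
   vertex 2.5 0.0 2.5
  endloop
 endfacet
 facet normal 0.596 -0.426 0.681
  outer loop
   vertex 1.5 1.0 4.0
   vertex 2.5 0.0 2.5
   vertex 3.5 3.0 3.5
  endloop
 endfacet
 facet normal -0.784 -0.415 -0.461
  outer loop
   vertex 1.5 2.5 0.5
   vertex 0.5 0.5 4.0
   vertex 1.0 4.0 0.0
  endloop
 endfacet
 facet normal -0.556 -0.643 -0.526
  outer loop
   vertex 1.5 2.5 0.5
   vertex 2.5 0.0 2.5
   vertex 0.5 0.5 4.0
  endloop
 endfacet
 facet normal 0.492 -0.123 -0.862
  outer loop
   vertex 1.5 2.5 0.5
   vertex 1.0 4.0 0.0
   vertex 3.0 1.5 1.5
  endloop
 endfacet
 facet normal 0.145 -0.582 -0.800
  outer loop
   vertex 1.5 2.5 0.5
   vertex 3.0 1.5 1.5
   vertex 2.5 0.0 2.5
  endloop
 endfacet
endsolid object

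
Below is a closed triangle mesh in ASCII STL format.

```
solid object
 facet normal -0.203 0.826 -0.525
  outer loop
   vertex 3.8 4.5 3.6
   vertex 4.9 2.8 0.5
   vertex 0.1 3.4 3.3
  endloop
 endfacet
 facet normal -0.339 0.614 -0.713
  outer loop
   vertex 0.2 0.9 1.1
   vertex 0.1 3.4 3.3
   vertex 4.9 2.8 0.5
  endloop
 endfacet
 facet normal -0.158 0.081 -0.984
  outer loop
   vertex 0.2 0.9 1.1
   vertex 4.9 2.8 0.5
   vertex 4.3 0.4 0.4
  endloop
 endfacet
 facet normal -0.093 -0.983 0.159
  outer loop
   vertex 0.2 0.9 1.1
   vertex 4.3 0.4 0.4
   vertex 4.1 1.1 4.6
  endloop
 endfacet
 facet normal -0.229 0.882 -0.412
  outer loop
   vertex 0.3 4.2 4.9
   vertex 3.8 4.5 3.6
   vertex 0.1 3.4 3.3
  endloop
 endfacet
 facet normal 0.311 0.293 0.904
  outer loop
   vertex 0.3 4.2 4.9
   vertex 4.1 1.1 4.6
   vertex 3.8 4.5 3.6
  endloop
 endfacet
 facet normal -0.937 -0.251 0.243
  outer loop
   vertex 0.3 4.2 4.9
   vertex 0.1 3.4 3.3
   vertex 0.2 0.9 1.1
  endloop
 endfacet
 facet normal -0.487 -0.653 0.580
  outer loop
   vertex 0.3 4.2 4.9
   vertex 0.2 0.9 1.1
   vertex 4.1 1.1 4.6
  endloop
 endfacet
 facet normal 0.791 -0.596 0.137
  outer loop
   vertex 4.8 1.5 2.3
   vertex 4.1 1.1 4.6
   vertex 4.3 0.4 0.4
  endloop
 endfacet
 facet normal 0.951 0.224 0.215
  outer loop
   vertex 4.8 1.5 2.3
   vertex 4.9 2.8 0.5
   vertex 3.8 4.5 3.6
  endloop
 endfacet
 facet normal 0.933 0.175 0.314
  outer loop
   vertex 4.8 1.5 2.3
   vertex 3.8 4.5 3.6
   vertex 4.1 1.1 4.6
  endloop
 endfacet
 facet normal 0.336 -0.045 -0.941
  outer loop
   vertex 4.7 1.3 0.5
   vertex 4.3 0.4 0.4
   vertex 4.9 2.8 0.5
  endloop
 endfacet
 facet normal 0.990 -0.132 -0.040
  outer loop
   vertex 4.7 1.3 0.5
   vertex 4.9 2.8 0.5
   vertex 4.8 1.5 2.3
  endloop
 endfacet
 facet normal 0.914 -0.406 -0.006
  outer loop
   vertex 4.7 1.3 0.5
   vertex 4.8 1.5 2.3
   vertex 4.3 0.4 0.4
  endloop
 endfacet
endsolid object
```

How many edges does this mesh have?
21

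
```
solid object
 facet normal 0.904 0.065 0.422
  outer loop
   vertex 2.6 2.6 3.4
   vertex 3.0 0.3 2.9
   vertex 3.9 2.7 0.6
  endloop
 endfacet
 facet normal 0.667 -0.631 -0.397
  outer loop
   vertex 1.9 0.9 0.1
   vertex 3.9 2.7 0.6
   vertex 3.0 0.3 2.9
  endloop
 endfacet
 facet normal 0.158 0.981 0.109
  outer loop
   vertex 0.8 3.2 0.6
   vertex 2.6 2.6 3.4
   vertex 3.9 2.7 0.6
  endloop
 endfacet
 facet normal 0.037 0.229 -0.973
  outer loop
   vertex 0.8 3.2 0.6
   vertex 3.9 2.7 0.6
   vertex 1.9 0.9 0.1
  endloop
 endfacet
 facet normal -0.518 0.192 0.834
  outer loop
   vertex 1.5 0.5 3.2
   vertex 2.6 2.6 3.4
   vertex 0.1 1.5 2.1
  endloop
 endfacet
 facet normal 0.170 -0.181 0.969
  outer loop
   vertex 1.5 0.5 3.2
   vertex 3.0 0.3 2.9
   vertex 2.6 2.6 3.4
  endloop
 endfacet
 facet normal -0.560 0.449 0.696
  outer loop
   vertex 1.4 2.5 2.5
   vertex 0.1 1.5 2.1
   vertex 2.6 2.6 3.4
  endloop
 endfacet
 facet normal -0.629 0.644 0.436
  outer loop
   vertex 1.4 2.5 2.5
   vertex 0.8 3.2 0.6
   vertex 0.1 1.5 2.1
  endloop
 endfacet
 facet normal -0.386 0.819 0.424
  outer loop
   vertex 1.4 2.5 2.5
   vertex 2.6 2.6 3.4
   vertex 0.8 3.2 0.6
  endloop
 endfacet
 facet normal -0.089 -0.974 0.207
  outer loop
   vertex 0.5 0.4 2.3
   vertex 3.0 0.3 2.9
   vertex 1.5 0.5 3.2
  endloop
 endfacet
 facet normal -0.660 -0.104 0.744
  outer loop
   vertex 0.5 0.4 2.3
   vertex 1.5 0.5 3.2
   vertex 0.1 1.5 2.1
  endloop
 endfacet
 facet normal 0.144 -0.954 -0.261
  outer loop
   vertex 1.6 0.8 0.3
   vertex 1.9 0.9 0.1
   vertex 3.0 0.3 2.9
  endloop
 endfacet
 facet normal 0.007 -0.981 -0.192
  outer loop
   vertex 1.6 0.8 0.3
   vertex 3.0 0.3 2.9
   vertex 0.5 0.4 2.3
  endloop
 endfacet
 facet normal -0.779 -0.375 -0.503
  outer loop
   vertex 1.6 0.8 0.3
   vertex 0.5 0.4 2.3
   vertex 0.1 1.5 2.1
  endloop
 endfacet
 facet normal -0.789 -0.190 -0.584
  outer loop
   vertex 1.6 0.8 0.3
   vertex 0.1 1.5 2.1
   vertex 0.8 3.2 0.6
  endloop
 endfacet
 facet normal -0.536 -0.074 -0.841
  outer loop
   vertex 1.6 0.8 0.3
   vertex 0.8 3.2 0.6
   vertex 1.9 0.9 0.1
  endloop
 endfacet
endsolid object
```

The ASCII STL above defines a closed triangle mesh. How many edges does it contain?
24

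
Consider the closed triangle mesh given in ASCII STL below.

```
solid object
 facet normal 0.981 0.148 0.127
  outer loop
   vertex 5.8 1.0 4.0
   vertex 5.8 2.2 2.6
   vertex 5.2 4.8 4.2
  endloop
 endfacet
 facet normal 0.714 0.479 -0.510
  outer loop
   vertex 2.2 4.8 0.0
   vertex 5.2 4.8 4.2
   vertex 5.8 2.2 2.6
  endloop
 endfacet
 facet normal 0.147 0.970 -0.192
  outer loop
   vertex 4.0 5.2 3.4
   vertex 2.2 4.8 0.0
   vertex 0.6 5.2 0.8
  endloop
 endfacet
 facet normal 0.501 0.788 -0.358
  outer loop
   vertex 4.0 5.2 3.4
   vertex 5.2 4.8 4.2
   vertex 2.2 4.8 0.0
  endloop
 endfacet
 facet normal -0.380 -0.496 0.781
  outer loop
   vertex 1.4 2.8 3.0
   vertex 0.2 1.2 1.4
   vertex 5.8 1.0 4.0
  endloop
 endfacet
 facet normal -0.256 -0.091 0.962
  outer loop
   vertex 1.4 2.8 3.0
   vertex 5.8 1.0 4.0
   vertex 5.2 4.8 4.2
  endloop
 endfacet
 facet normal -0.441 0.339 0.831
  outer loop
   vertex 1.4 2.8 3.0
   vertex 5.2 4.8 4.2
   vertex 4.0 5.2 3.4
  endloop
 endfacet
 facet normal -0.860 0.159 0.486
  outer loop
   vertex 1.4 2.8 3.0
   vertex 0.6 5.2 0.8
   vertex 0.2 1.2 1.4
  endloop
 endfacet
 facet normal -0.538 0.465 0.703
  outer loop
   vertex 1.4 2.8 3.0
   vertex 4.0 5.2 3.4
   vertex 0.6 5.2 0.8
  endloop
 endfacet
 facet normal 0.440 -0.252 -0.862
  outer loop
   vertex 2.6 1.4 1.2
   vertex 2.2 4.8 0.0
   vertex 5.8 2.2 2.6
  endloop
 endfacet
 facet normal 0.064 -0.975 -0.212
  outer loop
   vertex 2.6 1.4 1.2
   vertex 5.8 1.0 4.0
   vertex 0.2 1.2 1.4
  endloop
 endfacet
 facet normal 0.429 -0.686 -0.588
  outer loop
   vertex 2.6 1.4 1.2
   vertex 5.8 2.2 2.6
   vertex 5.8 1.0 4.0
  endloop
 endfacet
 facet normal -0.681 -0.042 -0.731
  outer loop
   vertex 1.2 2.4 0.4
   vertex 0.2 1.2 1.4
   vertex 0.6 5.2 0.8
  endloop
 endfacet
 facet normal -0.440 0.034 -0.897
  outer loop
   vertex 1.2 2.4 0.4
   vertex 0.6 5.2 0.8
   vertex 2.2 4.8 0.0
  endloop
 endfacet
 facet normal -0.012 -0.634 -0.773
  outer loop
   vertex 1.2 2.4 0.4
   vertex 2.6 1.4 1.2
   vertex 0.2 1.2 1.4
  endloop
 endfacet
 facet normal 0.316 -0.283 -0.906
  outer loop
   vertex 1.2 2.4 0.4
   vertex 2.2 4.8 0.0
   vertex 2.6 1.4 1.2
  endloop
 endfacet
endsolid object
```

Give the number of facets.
16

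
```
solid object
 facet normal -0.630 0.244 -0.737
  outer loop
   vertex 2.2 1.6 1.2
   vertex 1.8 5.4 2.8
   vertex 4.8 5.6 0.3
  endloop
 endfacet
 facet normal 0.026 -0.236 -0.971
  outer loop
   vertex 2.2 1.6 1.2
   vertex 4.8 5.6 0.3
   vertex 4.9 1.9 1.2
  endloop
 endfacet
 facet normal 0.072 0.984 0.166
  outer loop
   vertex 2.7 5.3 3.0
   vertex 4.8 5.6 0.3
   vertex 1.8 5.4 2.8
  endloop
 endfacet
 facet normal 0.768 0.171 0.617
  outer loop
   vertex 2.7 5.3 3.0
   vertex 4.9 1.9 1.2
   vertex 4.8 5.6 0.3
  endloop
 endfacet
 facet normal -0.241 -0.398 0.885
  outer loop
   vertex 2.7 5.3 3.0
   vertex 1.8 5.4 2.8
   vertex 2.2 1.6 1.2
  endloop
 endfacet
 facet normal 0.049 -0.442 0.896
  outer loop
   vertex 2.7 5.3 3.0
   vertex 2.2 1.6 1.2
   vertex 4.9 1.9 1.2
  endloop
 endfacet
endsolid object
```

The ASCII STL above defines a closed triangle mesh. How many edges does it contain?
9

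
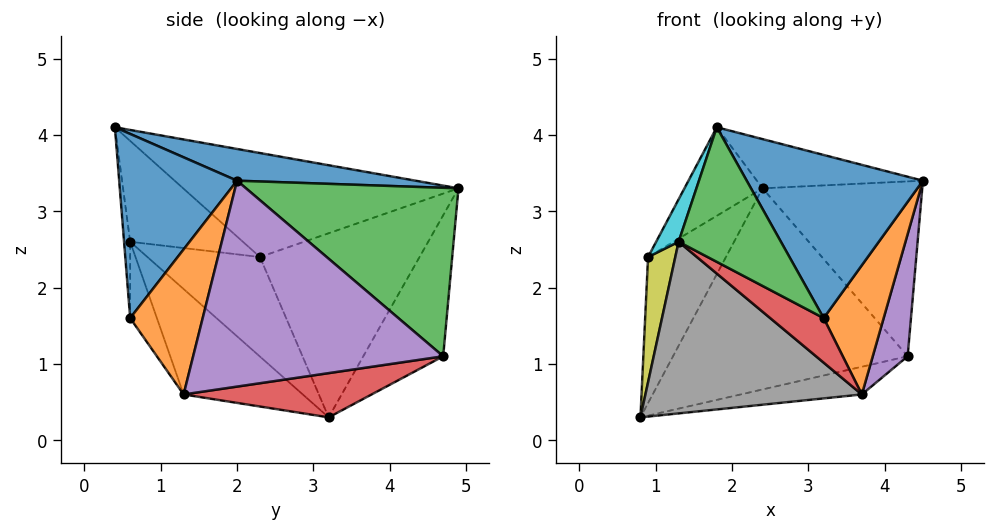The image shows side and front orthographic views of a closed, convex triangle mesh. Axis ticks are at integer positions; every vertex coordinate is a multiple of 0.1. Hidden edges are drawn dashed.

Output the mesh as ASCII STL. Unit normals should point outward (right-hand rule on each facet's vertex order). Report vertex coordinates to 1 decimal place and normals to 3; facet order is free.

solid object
 facet normal 0.163 0.152 0.975
  outer loop
   vertex 2.4 4.9 3.3
   vertex 1.8 0.4 4.1
   vertex 4.5 2.0 3.4
  endloop
 endfacet
 facet normal -0.303 0.889 -0.342
  outer loop
   vertex 4.3 4.7 1.1
   vertex 0.8 3.2 0.3
   vertex 2.4 4.9 3.3
  endloop
 endfacet
 facet normal 0.675 0.507 0.537
  outer loop
   vertex 4.3 4.7 1.1
   vertex 2.4 4.9 3.3
   vertex 4.5 2.0 3.4
  endloop
 endfacet
 facet normal 0.175 0.113 -0.978
  outer loop
   vertex 3.7 1.3 0.6
   vertex 0.8 3.2 0.3
   vertex 4.3 4.7 1.1
  endloop
 endfacet
 facet normal 0.961 -0.134 -0.241
  outer loop
   vertex 3.7 1.3 0.6
   vertex 4.3 4.7 1.1
   vertex 4.5 2.0 3.4
  endloop
 endfacet
 facet normal -0.876 0.427 0.225
  outer loop
   vertex 0.9 2.3 2.4
   vertex 2.4 4.9 3.3
   vertex 0.8 3.2 0.3
  endloop
 endfacet
 facet normal -0.746 0.212 0.632
  outer loop
   vertex 0.9 2.3 2.4
   vertex 1.8 0.4 4.1
   vertex 2.4 4.9 3.3
  endloop
 endfacet
 facet normal -0.361 -0.656 -0.663
  outer loop
   vertex 1.3 0.6 2.6
   vertex 0.8 3.2 0.3
   vertex 3.7 1.3 0.6
  endloop
 endfacet
 facet normal -0.971 -0.235 -0.054
  outer loop
   vertex 1.3 0.6 2.6
   vertex 0.9 2.3 2.4
   vertex 0.8 3.2 0.3
  endloop
 endfacet
 facet normal -0.939 -0.187 0.288
  outer loop
   vertex 1.3 0.6 2.6
   vertex 1.8 0.4 4.1
   vertex 0.9 2.3 2.4
  endloop
 endfacet
 facet normal 0.540 -0.807 0.238
  outer loop
   vertex 3.2 0.6 1.6
   vertex 4.5 2.0 3.4
   vertex 1.8 0.4 4.1
  endloop
 endfacet
 facet normal 0.769 -0.636 -0.061
  outer loop
   vertex 3.2 0.6 1.6
   vertex 3.7 1.3 0.6
   vertex 4.5 2.0 3.4
  endloop
 endfacet
 facet normal -0.059 -0.992 -0.113
  outer loop
   vertex 3.2 0.6 1.6
   vertex 1.8 0.4 4.1
   vertex 1.3 0.6 2.6
  endloop
 endfacet
 facet normal -0.341 -0.682 -0.648
  outer loop
   vertex 3.2 0.6 1.6
   vertex 1.3 0.6 2.6
   vertex 3.7 1.3 0.6
  endloop
 endfacet
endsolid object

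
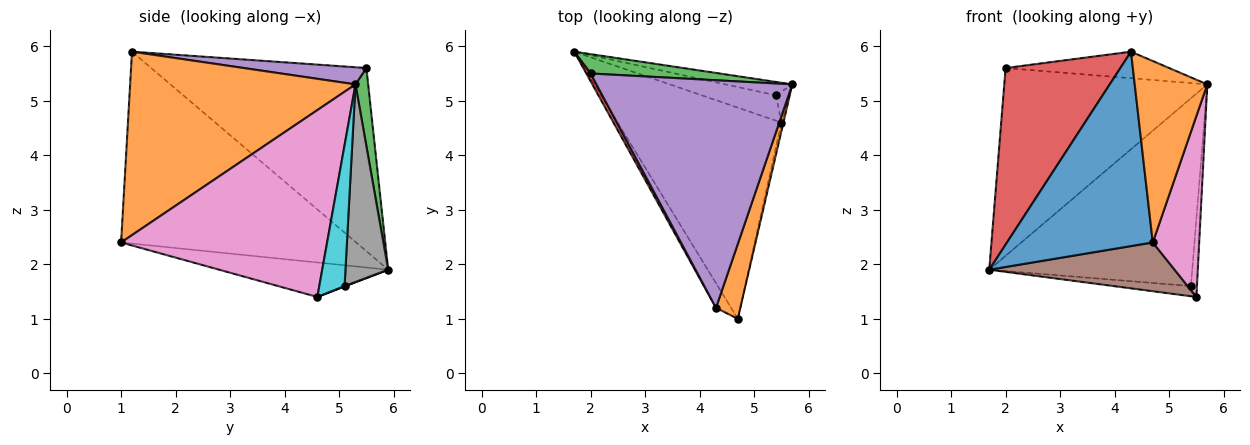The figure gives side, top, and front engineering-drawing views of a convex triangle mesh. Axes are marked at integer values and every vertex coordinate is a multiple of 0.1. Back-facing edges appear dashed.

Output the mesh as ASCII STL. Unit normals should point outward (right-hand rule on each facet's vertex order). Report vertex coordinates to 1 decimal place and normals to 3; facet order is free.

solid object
 facet normal -0.848 -0.526 -0.067
  outer loop
   vertex 4.3 1.2 5.9
   vertex 1.7 5.9 1.9
   vertex 4.7 1.0 2.4
  endloop
 endfacet
 facet normal 0.944 -0.304 0.125
  outer loop
   vertex 4.3 1.2 5.9
   vertex 4.7 1.0 2.4
   vertex 5.7 5.3 5.3
  endloop
 endfacet
 facet normal 0.062 0.993 0.102
  outer loop
   vertex 2.0 5.5 5.6
   vertex 5.7 5.3 5.3
   vertex 1.7 5.9 1.9
  endloop
 endfacet
 facet normal -0.882 -0.470 0.021
  outer loop
   vertex 2.0 5.5 5.6
   vertex 1.7 5.9 1.9
   vertex 4.3 1.2 5.9
  endloop
 endfacet
 facet normal 0.086 0.115 0.990
  outer loop
   vertex 2.0 5.5 5.6
   vertex 4.3 1.2 5.9
   vertex 5.7 5.3 5.3
  endloop
 endfacet
 facet normal -0.201 -0.220 -0.954
  outer loop
   vertex 5.5 4.6 1.4
   vertex 4.7 1.0 2.4
   vertex 1.7 5.9 1.9
  endloop
 endfacet
 facet normal 0.976 -0.220 -0.011
  outer loop
   vertex 5.5 4.6 1.4
   vertex 5.7 5.3 5.3
   vertex 4.7 1.0 2.4
  endloop
 endfacet
 facet normal 0.205 0.976 -0.069
  outer loop
   vertex 5.4 5.1 1.6
   vertex 1.7 5.9 1.9
   vertex 5.7 5.3 5.3
  endloop
 endfacet
 facet normal 0.005 0.372 -0.928
  outer loop
   vertex 5.4 5.1 1.6
   vertex 5.5 4.6 1.4
   vertex 1.7 5.9 1.9
  endloop
 endfacet
 facet normal 0.969 0.230 -0.091
  outer loop
   vertex 5.4 5.1 1.6
   vertex 5.7 5.3 5.3
   vertex 5.5 4.6 1.4
  endloop
 endfacet
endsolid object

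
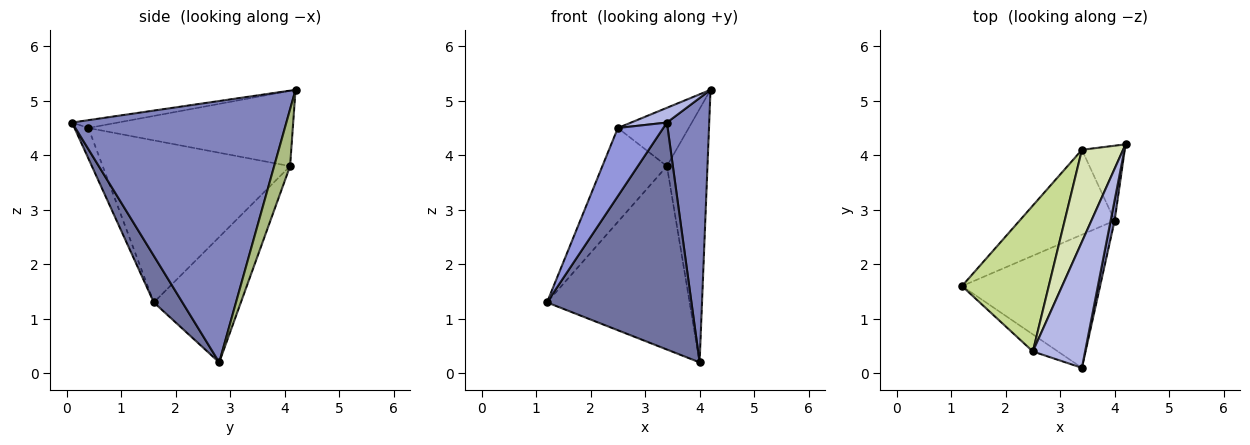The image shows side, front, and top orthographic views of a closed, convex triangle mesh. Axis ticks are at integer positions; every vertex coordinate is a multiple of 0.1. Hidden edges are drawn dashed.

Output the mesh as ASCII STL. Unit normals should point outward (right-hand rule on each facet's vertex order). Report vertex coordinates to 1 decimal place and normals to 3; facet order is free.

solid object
 facet normal 0.168 -0.850 -0.499
  outer loop
   vertex 4.0 2.8 0.2
   vertex 3.4 0.1 4.6
   vertex 1.2 1.6 1.3
  endloop
 endfacet
 facet normal 0.981 -0.194 0.015
  outer loop
   vertex 4.0 2.8 0.2
   vertex 4.2 4.2 5.2
   vertex 3.4 0.1 4.6
  endloop
 endfacet
 facet normal -0.284 -0.930 -0.233
  outer loop
   vertex 2.5 0.4 4.5
   vertex 1.2 1.6 1.3
   vertex 3.4 0.1 4.6
  endloop
 endfacet
 facet normal -0.147 -0.115 0.982
  outer loop
   vertex 2.5 0.4 4.5
   vertex 3.4 0.1 4.6
   vertex 4.2 4.2 5.2
  endloop
 endfacet
 facet normal -0.485 0.794 -0.367
  outer loop
   vertex 3.4 4.1 3.8
   vertex 4.0 2.8 0.2
   vertex 1.2 1.6 1.3
  endloop
 endfacet
 facet normal 0.352 0.897 -0.265
  outer loop
   vertex 3.4 4.1 3.8
   vertex 4.2 4.2 5.2
   vertex 4.0 2.8 0.2
  endloop
 endfacet
 facet normal -0.844 0.291 0.452
  outer loop
   vertex 3.4 4.1 3.8
   vertex 1.2 1.6 1.3
   vertex 2.5 0.4 4.5
  endloop
 endfacet
 facet normal -0.839 0.291 0.459
  outer loop
   vertex 3.4 4.1 3.8
   vertex 2.5 0.4 4.5
   vertex 4.2 4.2 5.2
  endloop
 endfacet
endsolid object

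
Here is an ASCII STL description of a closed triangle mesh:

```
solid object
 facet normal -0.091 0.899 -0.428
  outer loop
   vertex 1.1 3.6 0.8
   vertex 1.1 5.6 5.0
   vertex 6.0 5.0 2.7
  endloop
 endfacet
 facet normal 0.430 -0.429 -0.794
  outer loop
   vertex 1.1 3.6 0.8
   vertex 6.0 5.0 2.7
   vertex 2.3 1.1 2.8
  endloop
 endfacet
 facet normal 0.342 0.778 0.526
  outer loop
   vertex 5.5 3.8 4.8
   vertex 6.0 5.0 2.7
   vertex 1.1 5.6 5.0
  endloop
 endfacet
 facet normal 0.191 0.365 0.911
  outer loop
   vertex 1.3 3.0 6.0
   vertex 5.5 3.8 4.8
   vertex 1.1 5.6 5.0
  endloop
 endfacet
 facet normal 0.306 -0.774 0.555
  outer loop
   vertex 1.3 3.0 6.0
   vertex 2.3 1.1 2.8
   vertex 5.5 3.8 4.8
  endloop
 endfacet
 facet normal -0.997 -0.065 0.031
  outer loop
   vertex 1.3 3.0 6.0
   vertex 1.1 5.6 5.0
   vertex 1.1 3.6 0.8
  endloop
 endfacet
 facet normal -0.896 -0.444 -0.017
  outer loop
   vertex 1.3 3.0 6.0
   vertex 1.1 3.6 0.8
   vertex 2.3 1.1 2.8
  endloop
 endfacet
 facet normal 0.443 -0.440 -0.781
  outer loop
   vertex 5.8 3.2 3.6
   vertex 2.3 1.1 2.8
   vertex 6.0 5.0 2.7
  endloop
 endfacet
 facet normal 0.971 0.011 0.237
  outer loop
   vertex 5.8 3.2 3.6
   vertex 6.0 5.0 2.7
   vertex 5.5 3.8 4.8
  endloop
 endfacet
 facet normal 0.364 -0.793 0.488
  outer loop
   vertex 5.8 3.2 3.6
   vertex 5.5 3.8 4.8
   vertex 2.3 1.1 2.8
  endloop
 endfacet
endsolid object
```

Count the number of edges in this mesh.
15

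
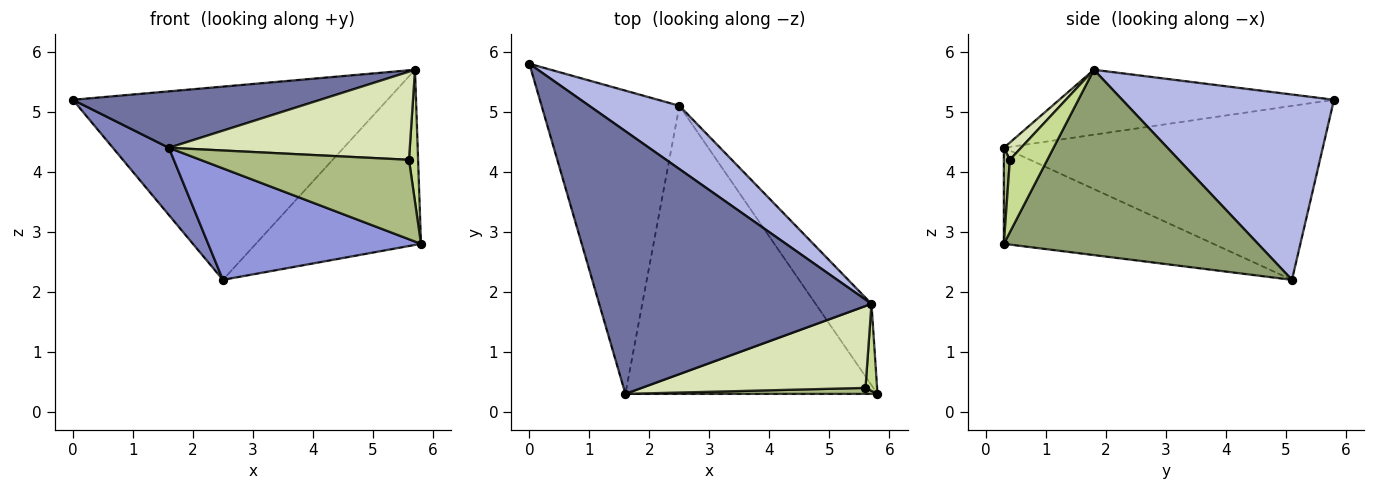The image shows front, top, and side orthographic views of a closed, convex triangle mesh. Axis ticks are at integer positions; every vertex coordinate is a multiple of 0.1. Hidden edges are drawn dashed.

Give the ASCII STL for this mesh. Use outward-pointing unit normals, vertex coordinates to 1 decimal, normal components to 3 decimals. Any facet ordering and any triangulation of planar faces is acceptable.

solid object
 facet normal -0.227 -0.205 0.952
  outer loop
   vertex 5.7 1.8 5.7
   vertex 0.0 5.8 5.2
   vertex 1.6 0.3 4.4
  endloop
 endfacet
 facet normal -0.776 -0.136 -0.615
  outer loop
   vertex 2.5 5.1 2.2
   vertex 1.6 0.3 4.4
   vertex 0.0 5.8 5.2
  endloop
 endfacet
 facet normal -0.335 -0.340 -0.879
  outer loop
   vertex 2.5 5.1 2.2
   vertex 5.8 0.3 2.8
   vertex 1.6 0.3 4.4
  endloop
 endfacet
 facet normal 0.539 0.801 0.262
  outer loop
   vertex 2.5 5.1 2.2
   vertex 0.0 5.8 5.2
   vertex 5.7 1.8 5.7
  endloop
 endfacet
 facet normal 0.813 0.528 -0.245
  outer loop
   vertex 2.5 5.1 2.2
   vertex 5.7 1.8 5.7
   vertex 5.8 0.3 2.8
  endloop
 endfacet
 facet normal 0.029 -0.997 0.075
  outer loop
   vertex 5.6 0.4 4.2
   vertex 1.6 0.3 4.4
   vertex 5.8 0.3 2.8
  endloop
 endfacet
 facet normal 0.960 -0.233 0.154
  outer loop
   vertex 5.6 0.4 4.2
   vertex 5.8 0.3 2.8
   vertex 5.7 1.8 5.7
  endloop
 endfacet
 facet normal 0.052 -0.732 0.680
  outer loop
   vertex 5.6 0.4 4.2
   vertex 5.7 1.8 5.7
   vertex 1.6 0.3 4.4
  endloop
 endfacet
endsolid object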